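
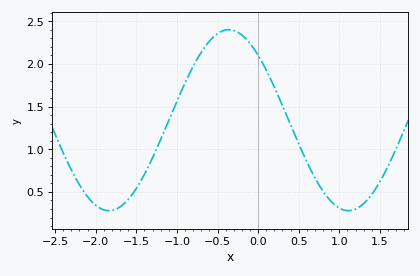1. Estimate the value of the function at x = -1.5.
0.541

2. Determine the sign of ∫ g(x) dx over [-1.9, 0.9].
positive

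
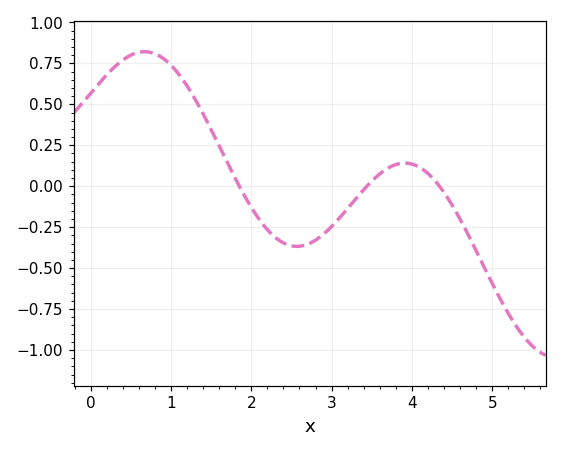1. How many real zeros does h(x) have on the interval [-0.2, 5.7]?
3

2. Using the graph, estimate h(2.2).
-0.265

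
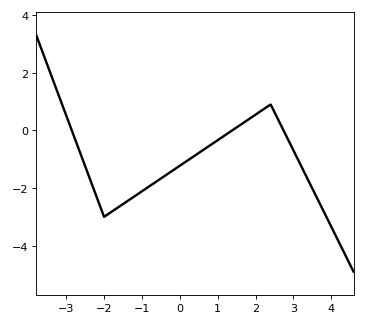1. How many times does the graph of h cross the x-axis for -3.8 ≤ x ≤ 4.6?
3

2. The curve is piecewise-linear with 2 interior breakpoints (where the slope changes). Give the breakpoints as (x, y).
(-2, -3); (2.4, 0.9)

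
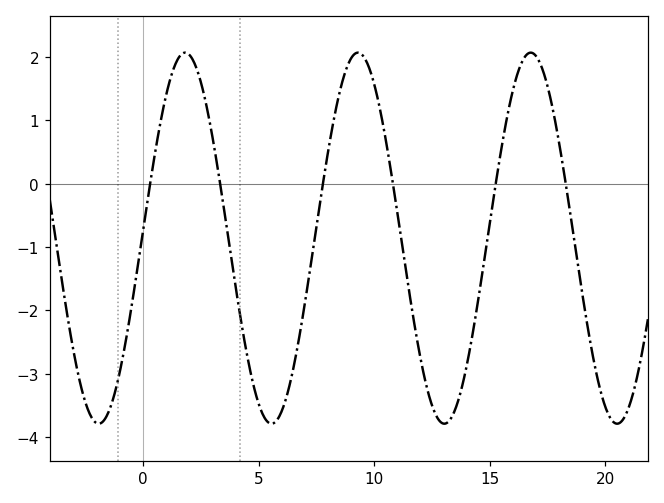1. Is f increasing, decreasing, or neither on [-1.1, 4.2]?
neither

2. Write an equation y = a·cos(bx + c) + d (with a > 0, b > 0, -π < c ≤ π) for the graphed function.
y = 2.93cos(0.84x - 1.53) - 0.86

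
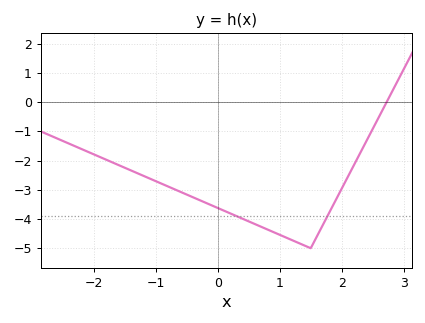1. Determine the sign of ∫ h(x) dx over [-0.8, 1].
negative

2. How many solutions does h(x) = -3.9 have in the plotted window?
2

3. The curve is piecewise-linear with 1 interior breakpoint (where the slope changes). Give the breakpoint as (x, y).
(1.5, -5)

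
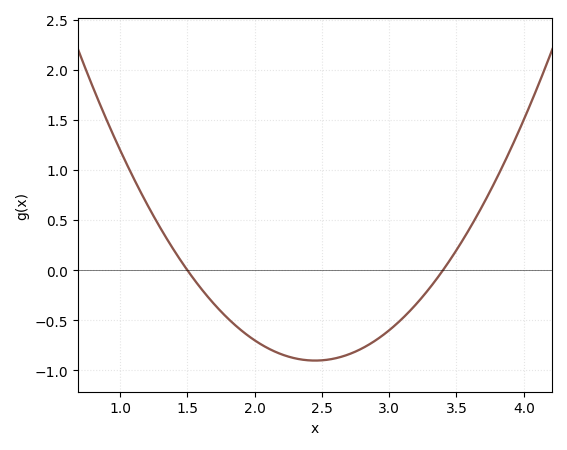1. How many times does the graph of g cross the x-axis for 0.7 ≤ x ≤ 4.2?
2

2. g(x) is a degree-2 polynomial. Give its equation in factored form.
y = 1(x - 1.5)(x - 3.4)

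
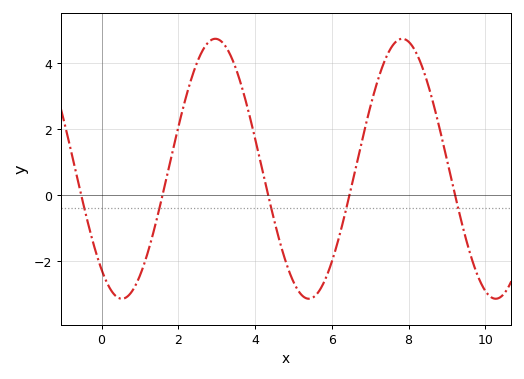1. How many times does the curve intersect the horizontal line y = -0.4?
5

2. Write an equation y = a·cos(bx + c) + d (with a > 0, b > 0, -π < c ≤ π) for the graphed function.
y = 3.93cos(1.3x + 2.5) + 0.8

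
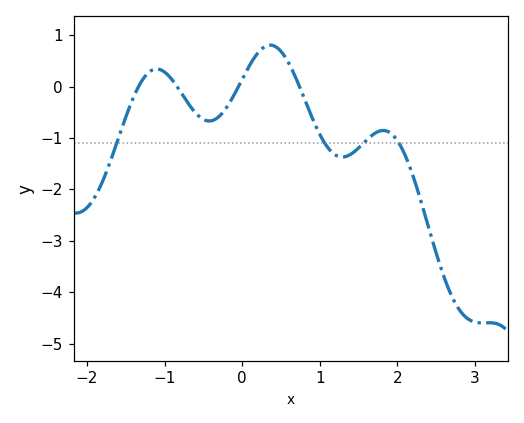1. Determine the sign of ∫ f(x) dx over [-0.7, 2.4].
negative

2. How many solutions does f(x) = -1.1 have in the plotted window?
4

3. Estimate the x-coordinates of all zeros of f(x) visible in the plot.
-1.33, -0.839, -0.047, 0.74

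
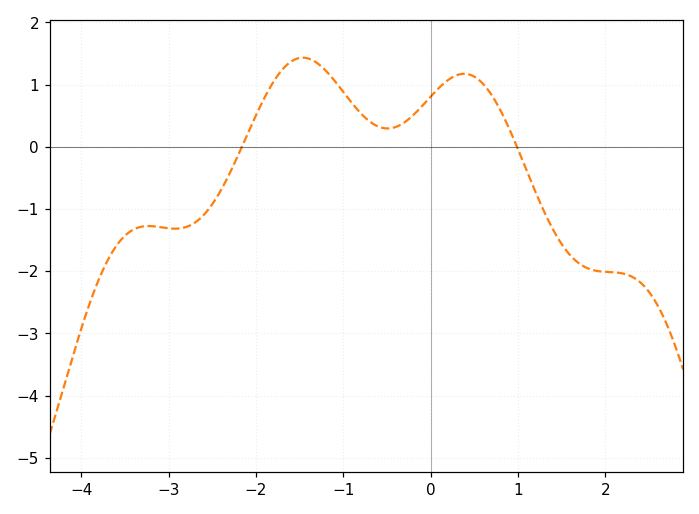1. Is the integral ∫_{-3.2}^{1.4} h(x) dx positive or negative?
positive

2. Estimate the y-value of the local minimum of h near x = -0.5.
0.3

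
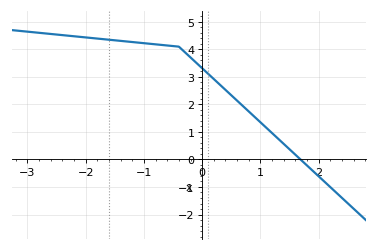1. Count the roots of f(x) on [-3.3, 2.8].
1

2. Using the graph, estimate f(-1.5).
4.3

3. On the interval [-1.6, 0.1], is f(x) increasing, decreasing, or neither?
decreasing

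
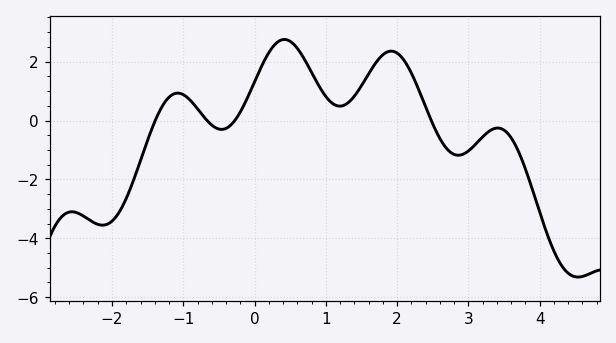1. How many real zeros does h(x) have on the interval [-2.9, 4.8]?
4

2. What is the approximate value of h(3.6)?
-0.6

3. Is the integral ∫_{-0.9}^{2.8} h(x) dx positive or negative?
positive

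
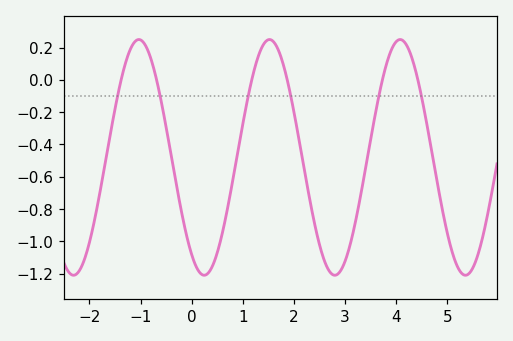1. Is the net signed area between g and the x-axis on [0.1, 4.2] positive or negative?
negative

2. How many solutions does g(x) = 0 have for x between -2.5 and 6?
6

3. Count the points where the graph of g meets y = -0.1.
6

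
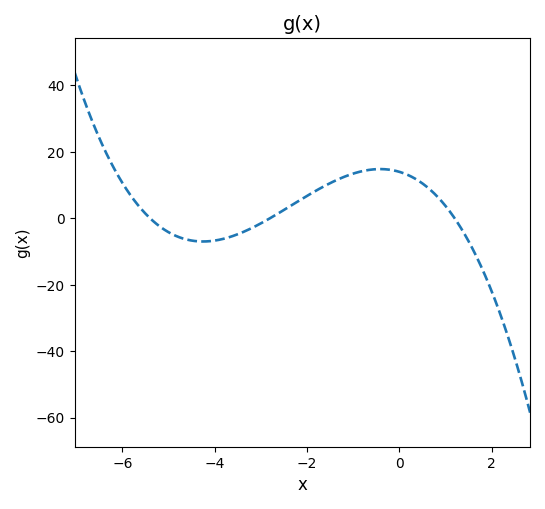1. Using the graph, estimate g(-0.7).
14.4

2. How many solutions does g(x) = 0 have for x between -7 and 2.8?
3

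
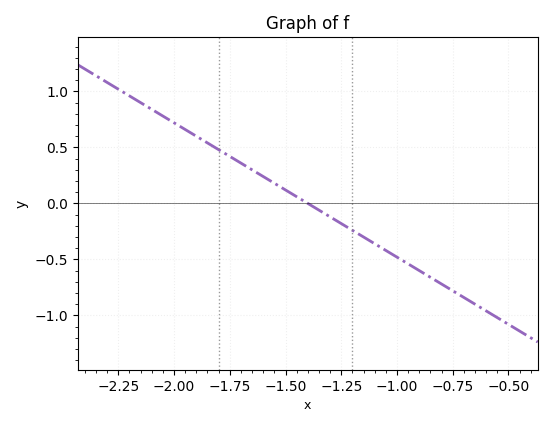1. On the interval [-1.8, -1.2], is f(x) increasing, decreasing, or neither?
decreasing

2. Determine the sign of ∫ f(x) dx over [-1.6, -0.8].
negative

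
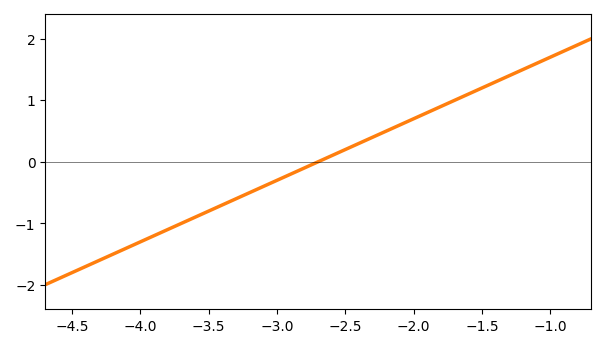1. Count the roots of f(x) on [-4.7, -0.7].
1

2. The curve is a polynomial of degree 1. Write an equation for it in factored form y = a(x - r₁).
y = 1(x + 2.7)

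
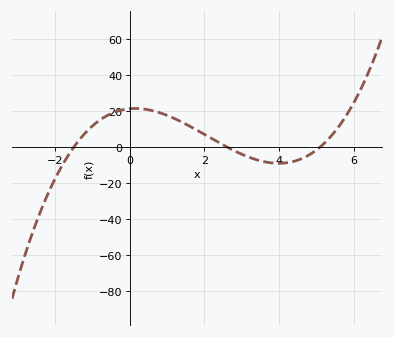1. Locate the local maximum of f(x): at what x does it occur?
0.2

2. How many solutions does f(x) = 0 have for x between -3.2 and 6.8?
3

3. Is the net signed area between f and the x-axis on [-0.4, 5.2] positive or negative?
positive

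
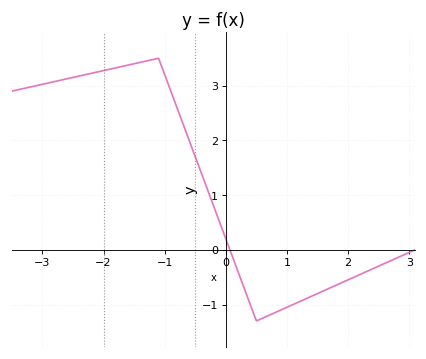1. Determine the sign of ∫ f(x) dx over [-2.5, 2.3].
positive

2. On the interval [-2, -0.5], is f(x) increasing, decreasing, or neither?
neither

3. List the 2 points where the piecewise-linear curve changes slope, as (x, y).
(-1.1, 3.5); (0.5, -1.3)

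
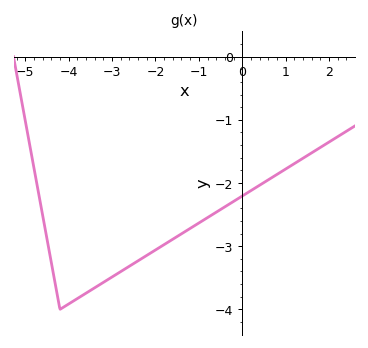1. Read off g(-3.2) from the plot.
-3.6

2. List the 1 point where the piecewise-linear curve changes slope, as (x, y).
(-4.2, -4)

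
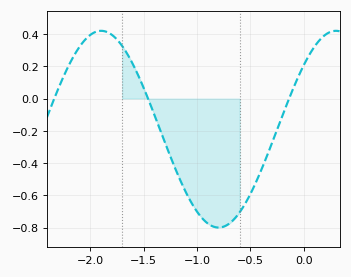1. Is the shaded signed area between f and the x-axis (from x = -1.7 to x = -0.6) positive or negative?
negative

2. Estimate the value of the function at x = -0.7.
-0.776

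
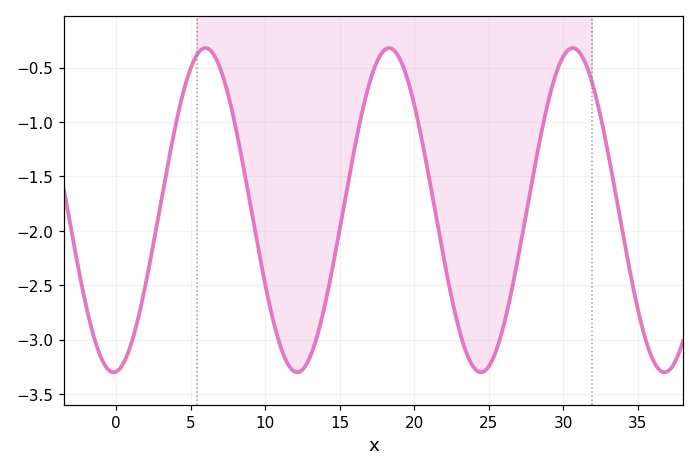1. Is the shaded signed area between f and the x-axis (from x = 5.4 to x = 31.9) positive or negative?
negative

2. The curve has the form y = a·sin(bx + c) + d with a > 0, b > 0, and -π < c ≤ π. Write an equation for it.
y = 1.49sin(0.51x - 1.5) - 1.81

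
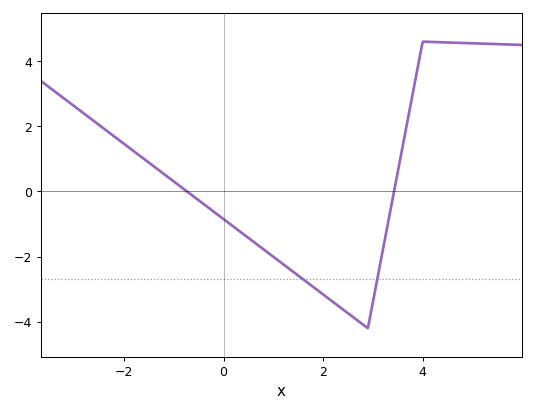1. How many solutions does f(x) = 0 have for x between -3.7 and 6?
2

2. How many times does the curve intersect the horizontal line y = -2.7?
2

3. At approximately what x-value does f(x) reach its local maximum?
4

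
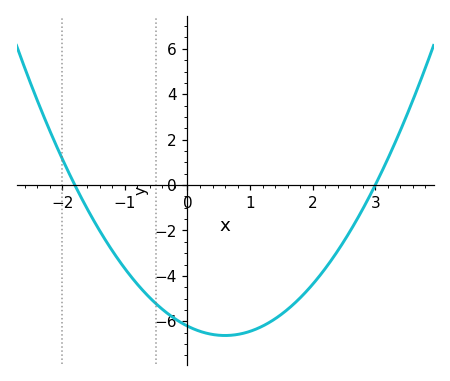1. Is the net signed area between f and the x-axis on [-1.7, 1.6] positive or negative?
negative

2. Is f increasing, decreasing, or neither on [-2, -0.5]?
decreasing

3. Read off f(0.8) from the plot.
-6.58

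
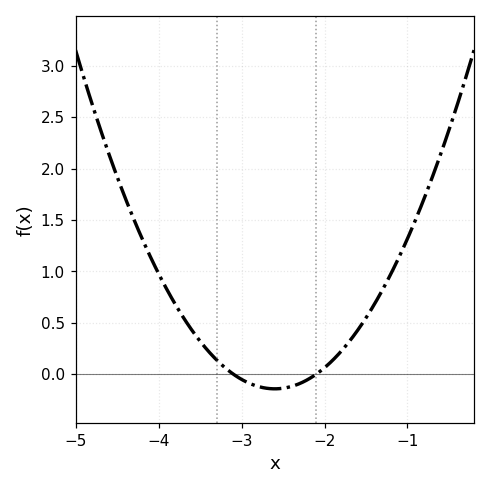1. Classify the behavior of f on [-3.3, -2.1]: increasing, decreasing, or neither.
neither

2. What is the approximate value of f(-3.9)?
0.8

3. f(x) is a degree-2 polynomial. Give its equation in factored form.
y = 0.57(x + 3.1)(x + 2.1)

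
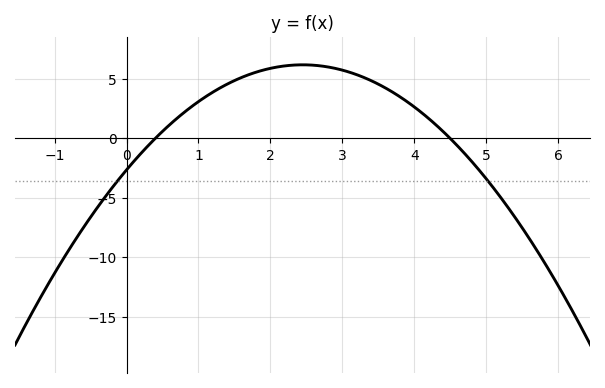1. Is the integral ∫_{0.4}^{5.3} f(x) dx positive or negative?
positive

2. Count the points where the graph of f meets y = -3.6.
2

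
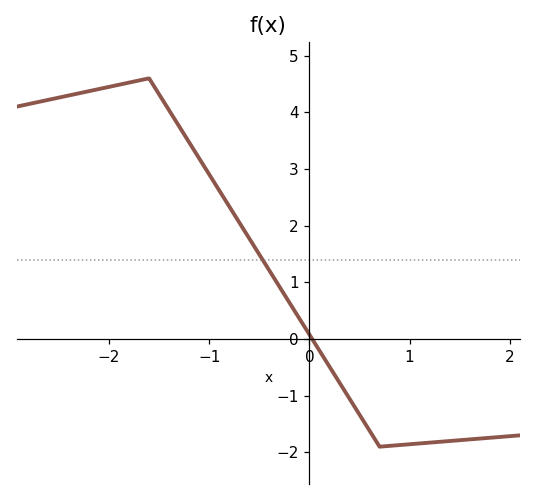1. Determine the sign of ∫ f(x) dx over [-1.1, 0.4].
positive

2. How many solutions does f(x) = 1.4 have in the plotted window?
1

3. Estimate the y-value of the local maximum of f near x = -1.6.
4.6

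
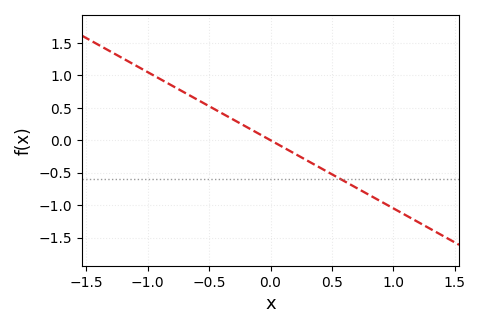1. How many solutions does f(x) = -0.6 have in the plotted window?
1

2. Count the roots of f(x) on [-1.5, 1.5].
1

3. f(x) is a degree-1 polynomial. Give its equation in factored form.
y = -1.05(x - 0)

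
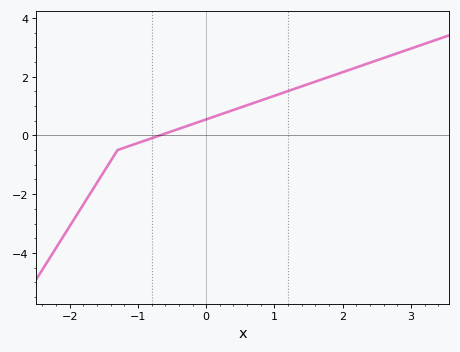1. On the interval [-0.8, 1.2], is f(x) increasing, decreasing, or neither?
increasing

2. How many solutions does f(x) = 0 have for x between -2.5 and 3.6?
1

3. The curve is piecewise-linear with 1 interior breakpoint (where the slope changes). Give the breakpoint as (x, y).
(-1.3, -0.5)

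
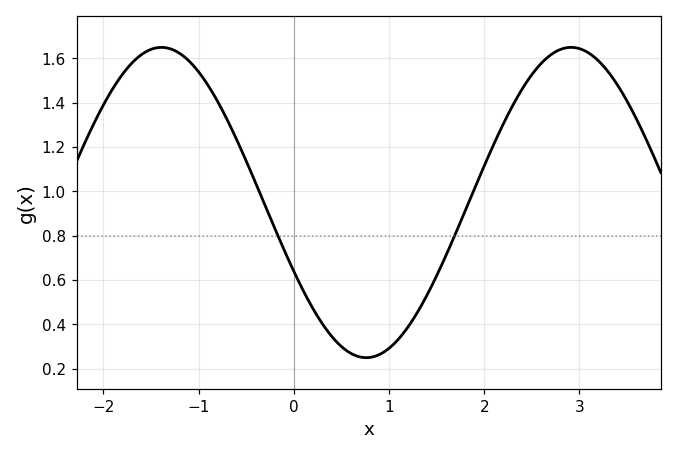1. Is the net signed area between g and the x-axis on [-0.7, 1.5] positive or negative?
positive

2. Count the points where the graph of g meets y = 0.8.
2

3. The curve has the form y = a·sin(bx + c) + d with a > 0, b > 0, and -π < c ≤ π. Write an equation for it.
y = 0.7sin(1.46x - 2.68) + 0.95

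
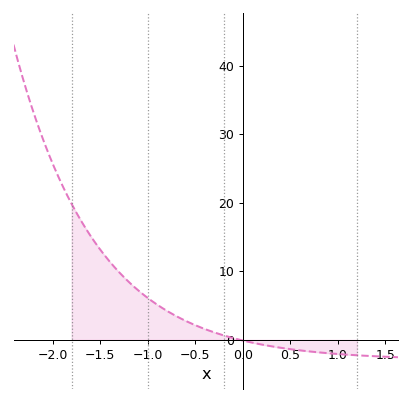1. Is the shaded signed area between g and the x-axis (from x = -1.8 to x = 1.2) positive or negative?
positive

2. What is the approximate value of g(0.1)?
-0.433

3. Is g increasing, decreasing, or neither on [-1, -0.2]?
decreasing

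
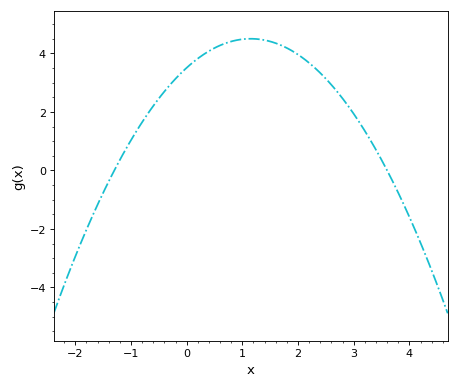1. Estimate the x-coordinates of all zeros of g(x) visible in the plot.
-1.3, 3.6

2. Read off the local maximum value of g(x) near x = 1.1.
4.6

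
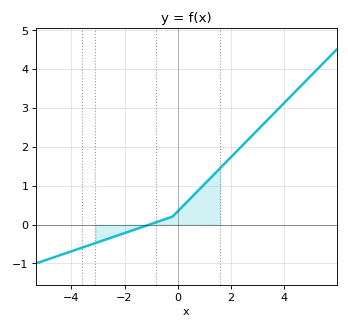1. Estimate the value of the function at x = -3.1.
-0.478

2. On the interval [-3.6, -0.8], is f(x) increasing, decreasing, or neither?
increasing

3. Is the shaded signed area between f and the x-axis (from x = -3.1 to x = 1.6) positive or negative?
positive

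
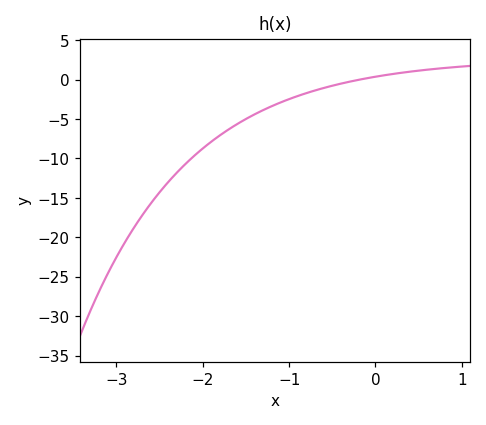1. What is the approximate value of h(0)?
0.5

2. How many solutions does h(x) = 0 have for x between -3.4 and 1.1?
1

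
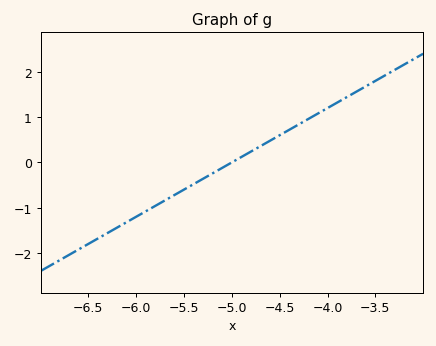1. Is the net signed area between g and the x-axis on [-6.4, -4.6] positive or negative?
negative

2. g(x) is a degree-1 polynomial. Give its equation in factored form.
y = 1.2(x + 5)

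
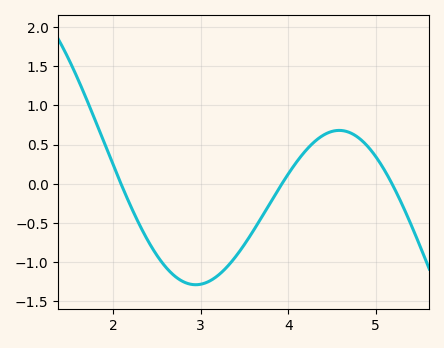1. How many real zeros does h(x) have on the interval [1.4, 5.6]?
3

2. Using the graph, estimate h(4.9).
0.487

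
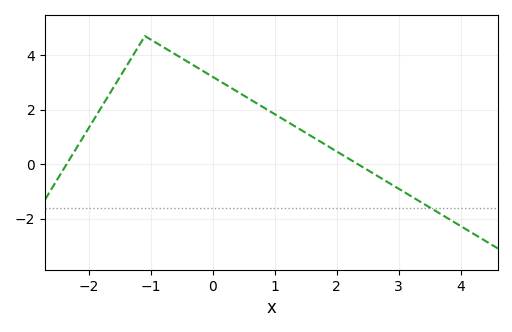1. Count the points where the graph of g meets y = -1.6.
1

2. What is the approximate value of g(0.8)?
2.1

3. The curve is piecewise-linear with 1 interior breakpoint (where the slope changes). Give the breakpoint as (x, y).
(-1.1, 4.7)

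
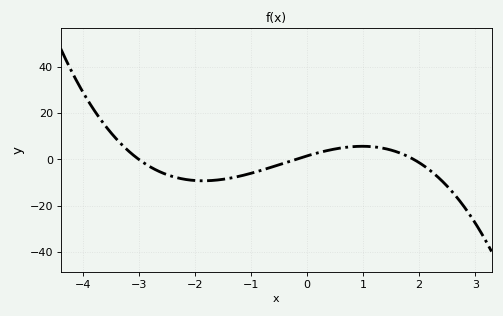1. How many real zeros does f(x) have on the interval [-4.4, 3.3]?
3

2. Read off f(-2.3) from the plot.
-8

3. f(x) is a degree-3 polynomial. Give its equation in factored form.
y = -1.3(x + 3)(x + 0.2)(x - 1.9)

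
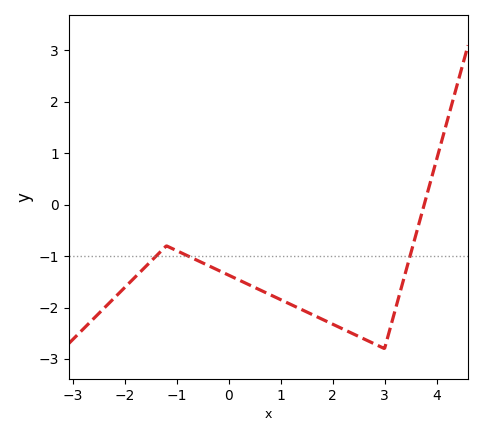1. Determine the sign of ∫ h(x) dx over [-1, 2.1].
negative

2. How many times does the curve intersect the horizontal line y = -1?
3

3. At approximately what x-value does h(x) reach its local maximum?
-1.2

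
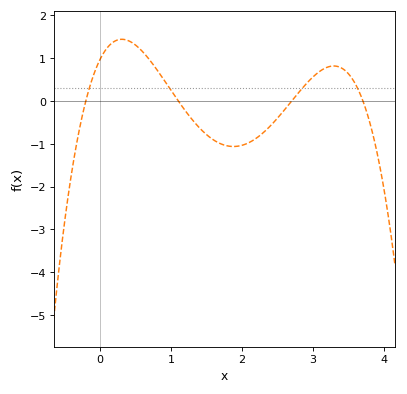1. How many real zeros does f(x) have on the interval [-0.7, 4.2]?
4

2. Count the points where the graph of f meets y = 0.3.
4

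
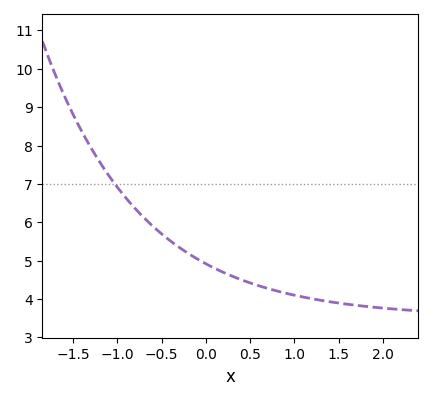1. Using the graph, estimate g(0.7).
4.28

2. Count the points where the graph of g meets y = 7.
1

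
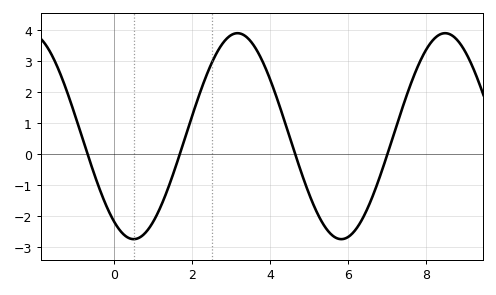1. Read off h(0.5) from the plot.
-2.7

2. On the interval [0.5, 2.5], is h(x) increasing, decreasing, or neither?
increasing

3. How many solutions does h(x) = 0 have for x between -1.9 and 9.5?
4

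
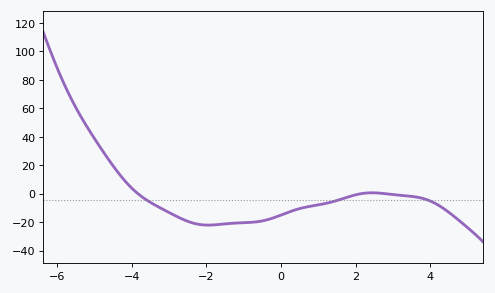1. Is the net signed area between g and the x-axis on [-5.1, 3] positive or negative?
negative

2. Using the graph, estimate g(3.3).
-1.33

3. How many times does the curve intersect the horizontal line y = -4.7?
3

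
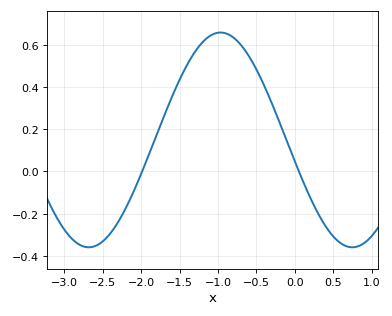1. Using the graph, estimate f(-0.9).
0.656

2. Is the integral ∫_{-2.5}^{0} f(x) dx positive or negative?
positive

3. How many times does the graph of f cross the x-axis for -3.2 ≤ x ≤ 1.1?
2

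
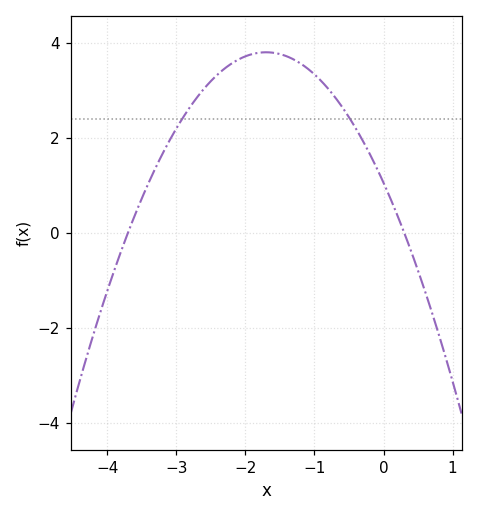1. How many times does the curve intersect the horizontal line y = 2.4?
2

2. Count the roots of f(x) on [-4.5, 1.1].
2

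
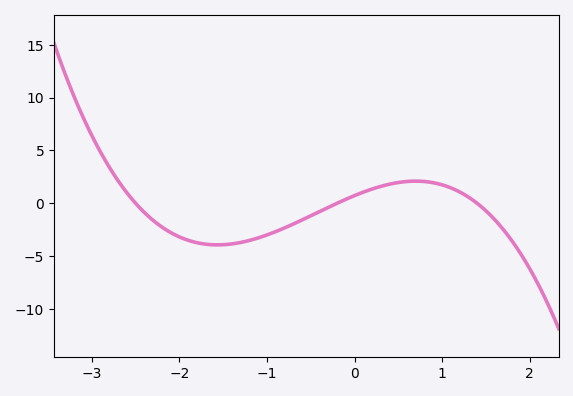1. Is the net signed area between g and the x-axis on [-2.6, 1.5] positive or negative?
negative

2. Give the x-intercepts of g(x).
-2.5, -0.2, 1.4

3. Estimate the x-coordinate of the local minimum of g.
-1.6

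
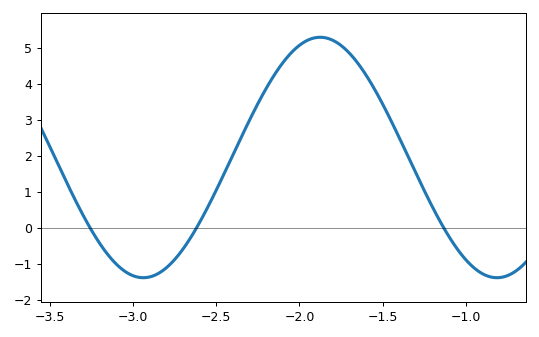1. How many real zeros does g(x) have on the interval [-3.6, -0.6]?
3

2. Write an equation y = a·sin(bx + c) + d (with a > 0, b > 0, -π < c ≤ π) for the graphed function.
y = 3.34sin(2.96x + 0.84) + 1.96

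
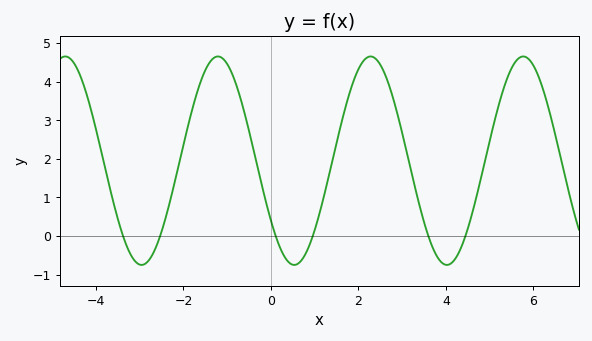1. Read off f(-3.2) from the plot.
-0.496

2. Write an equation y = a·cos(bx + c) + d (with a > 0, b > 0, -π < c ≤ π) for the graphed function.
y = 2.7cos(1.8x + 2.18) + 1.95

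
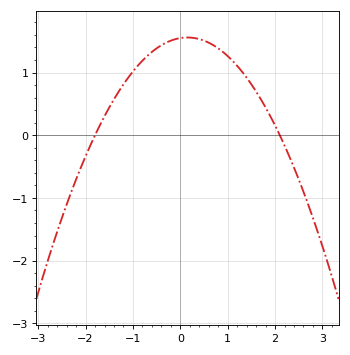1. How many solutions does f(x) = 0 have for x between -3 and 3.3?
2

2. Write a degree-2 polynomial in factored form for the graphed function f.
y = -0.41(x + 1.8)(x - 2.1)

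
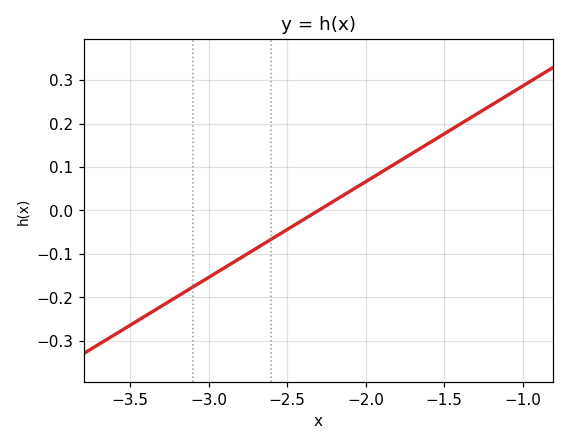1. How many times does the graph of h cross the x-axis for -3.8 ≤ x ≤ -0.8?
1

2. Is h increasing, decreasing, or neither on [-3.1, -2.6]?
increasing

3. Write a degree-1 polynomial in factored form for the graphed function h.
y = 0.22(x + 2.3)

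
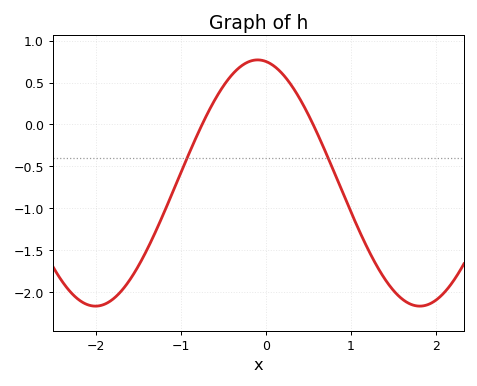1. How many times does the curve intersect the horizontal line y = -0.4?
2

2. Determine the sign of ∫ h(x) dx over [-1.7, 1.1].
negative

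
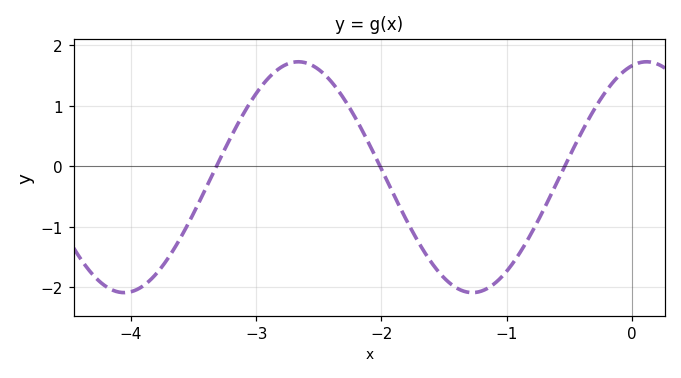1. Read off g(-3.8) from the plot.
-1.78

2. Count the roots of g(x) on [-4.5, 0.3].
3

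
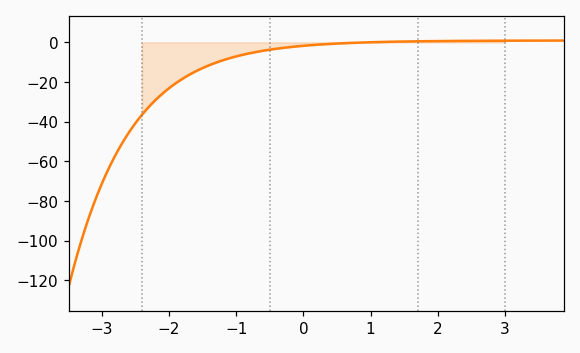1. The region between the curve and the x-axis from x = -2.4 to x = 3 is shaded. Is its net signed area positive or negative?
negative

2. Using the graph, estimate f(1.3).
0.301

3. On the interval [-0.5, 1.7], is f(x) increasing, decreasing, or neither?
increasing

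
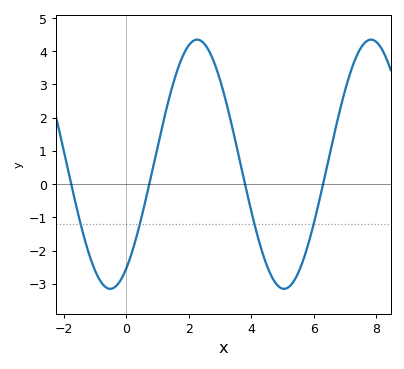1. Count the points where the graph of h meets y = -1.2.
4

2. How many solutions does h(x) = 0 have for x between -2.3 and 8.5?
4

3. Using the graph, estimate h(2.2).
4.3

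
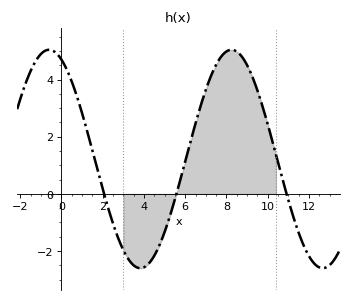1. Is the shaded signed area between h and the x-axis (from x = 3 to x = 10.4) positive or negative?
positive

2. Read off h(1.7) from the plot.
0.97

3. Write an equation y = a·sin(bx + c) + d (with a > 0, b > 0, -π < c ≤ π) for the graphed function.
y = 3.82sin(0.71x + 2) + 1.22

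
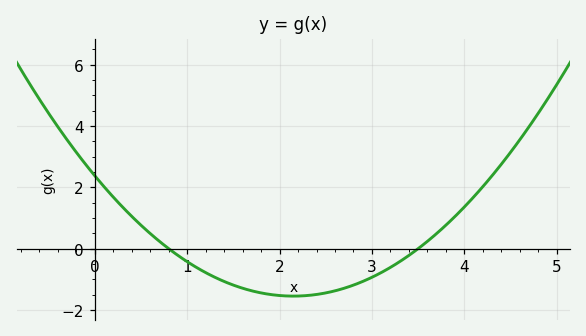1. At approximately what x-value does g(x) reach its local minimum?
2.2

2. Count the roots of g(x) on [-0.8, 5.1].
2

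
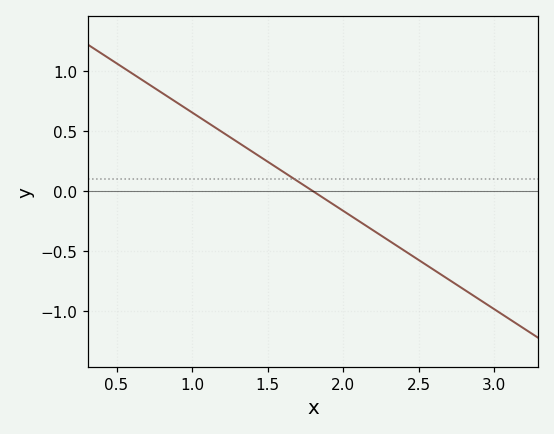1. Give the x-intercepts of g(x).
1.8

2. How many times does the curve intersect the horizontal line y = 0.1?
1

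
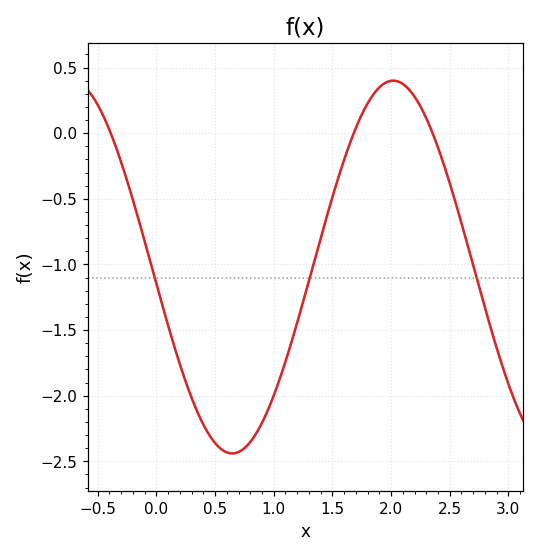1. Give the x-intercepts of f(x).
-0.39, 1.68, 2.35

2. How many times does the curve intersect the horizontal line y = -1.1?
3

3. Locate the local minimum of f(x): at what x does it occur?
0.646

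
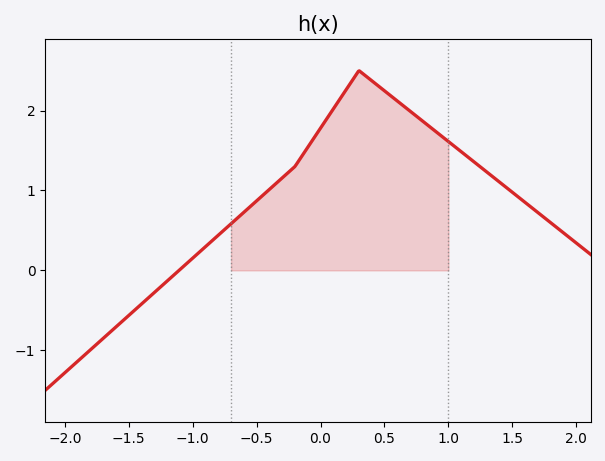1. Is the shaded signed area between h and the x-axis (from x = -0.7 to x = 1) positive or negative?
positive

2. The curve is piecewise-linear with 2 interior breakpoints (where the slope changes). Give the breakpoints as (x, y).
(-0.2, 1.3); (0.3, 2.5)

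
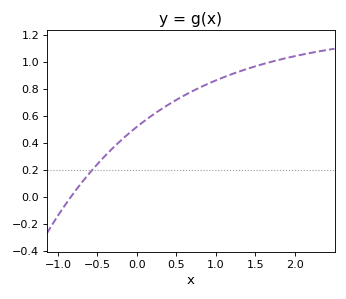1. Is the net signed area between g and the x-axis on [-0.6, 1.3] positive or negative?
positive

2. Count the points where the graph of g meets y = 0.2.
1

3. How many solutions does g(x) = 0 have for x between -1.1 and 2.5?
1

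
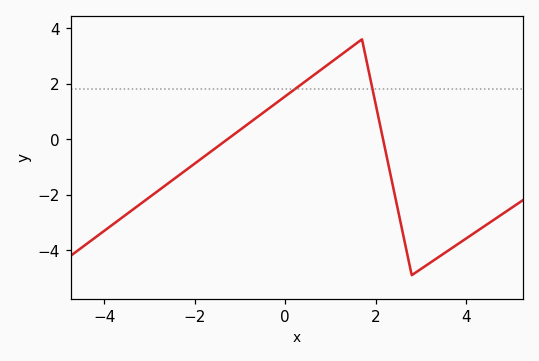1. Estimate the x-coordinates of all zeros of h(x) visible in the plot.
-1.2, 2.2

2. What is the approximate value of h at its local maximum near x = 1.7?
3.6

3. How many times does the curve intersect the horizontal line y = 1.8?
2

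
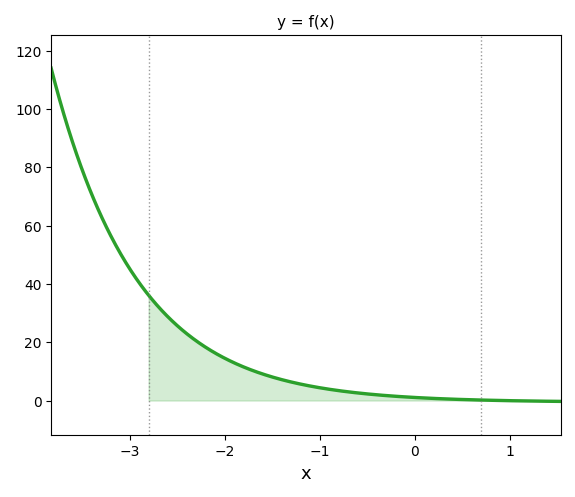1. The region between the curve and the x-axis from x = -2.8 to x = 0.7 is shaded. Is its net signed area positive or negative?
positive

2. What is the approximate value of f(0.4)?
0.462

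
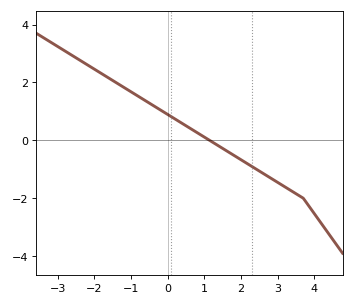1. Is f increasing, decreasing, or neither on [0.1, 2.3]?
decreasing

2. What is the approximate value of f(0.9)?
0.2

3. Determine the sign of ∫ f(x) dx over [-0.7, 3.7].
negative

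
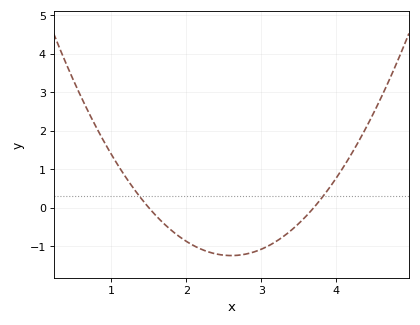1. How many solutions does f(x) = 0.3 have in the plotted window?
2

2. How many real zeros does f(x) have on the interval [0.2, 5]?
2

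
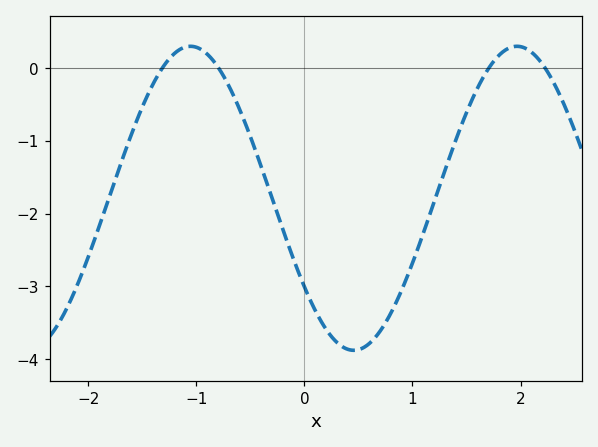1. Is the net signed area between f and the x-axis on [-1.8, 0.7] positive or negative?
negative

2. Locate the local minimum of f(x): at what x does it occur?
0.458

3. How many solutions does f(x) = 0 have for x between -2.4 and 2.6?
4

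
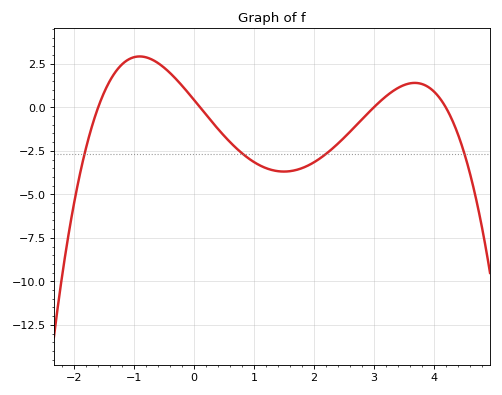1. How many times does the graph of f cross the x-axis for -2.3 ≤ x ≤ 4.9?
4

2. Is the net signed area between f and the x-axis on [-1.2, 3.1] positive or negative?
negative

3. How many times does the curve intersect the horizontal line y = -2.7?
4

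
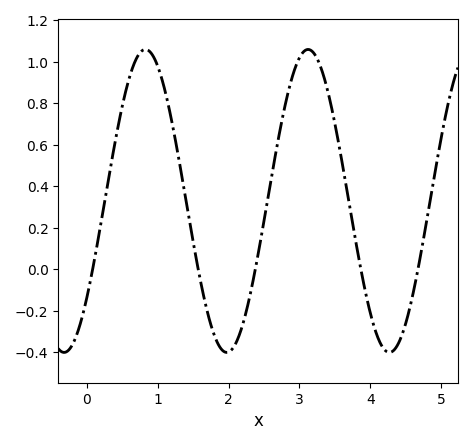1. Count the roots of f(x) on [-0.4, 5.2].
5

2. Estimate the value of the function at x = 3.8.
0.12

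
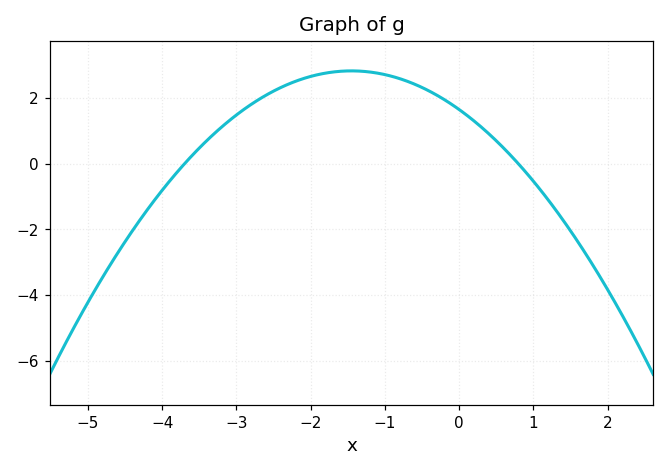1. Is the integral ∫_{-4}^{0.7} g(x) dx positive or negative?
positive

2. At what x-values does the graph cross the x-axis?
-3.7, 0.8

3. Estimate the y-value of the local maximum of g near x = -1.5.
2.84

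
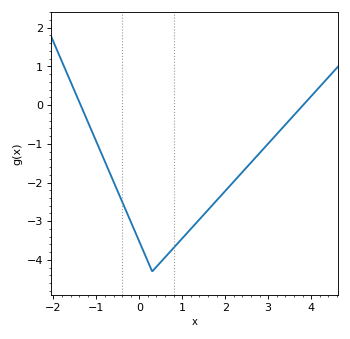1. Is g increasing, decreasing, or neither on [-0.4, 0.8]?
neither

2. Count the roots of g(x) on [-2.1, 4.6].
2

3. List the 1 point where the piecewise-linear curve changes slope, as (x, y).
(0.3, -4.3)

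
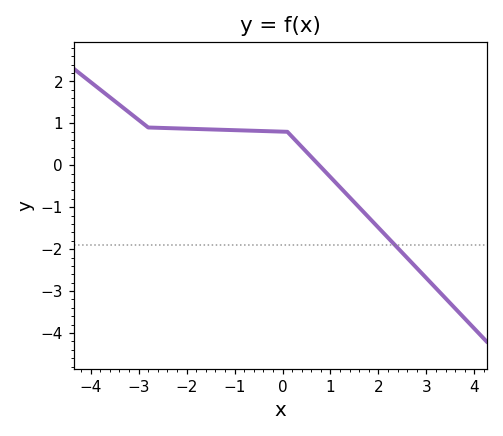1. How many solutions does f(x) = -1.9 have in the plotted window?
1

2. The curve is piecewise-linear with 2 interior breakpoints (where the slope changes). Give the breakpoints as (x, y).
(-2.8, 0.9); (0.1, 0.8)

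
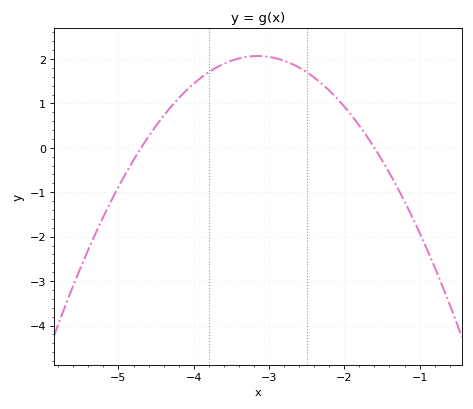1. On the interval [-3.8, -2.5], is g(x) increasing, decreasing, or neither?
neither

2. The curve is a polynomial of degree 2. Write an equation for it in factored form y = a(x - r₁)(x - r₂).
y = -0.86(x + 4.7)(x + 1.6)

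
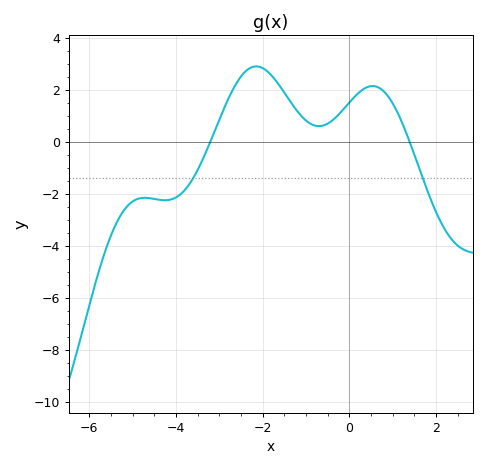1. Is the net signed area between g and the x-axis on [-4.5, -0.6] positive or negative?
positive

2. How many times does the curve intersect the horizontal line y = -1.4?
2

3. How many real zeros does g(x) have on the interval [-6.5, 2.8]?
2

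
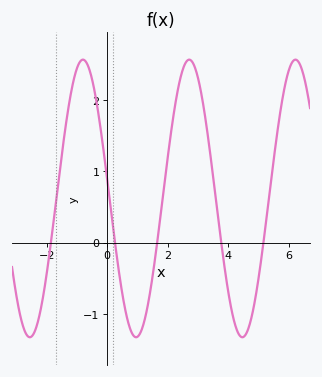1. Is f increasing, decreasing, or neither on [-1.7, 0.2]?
neither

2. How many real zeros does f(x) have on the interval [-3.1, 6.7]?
5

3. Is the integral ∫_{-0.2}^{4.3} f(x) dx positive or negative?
positive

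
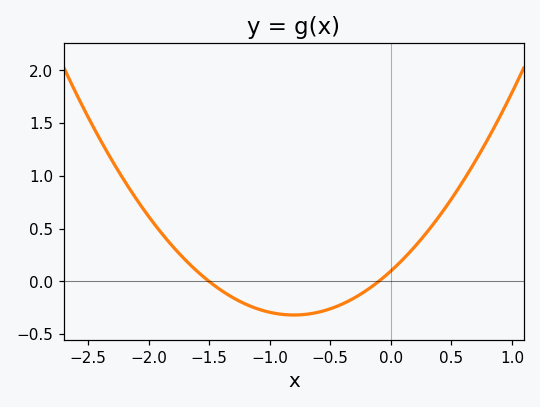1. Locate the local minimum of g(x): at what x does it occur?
-0.8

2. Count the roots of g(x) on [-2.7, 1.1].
2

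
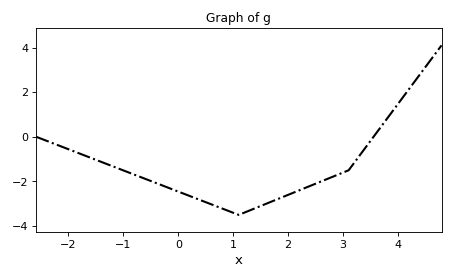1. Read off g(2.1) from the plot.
-2.4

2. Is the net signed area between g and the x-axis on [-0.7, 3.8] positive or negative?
negative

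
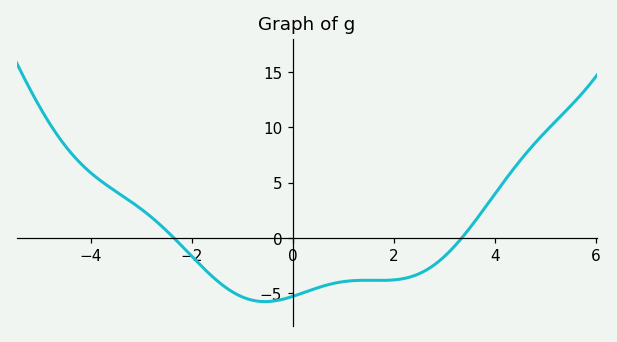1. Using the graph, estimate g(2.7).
-3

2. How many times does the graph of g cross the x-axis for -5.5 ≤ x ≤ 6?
2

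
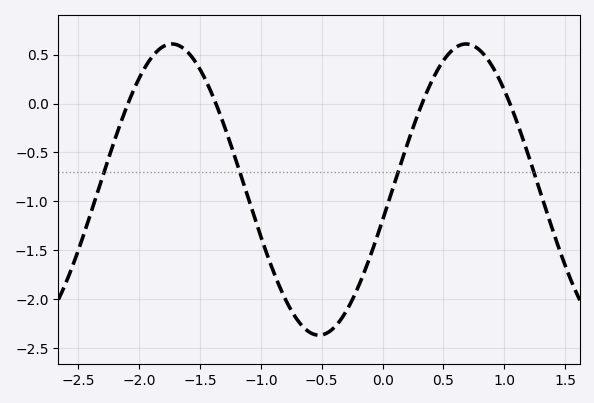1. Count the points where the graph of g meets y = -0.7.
4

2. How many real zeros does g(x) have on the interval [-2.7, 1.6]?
4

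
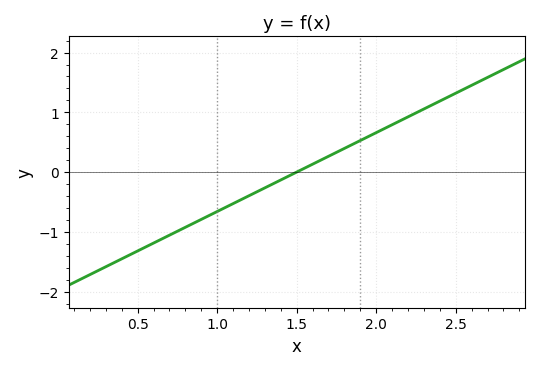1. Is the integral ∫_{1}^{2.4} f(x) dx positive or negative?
positive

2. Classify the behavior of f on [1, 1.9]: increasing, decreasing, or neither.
increasing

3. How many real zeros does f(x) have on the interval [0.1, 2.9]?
1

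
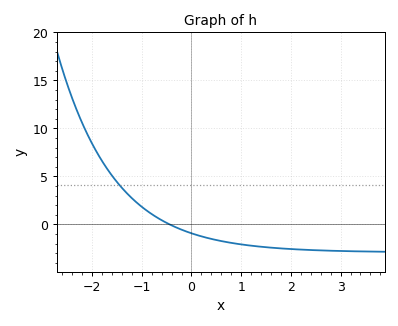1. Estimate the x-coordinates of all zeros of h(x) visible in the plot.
-0.441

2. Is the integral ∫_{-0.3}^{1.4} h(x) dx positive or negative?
negative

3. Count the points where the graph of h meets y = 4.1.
1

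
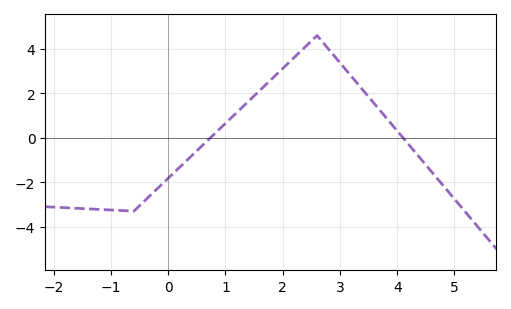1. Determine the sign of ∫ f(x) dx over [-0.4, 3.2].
positive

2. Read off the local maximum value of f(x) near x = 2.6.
4.6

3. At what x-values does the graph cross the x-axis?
0.737, 4.1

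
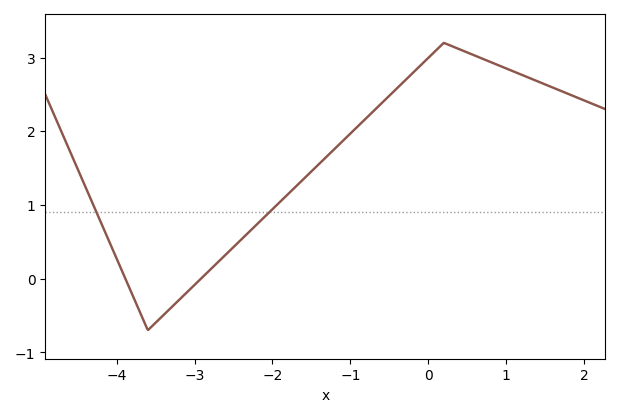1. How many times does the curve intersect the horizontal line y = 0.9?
2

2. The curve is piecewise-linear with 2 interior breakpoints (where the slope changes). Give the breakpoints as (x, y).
(-3.6, -0.7); (0.2, 3.2)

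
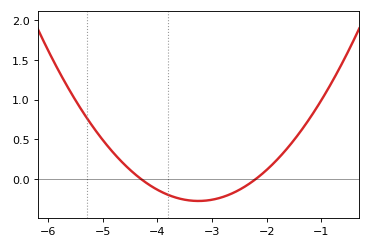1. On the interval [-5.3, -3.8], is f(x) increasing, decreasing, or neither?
decreasing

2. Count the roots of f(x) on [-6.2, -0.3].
2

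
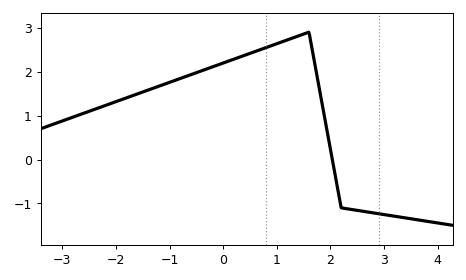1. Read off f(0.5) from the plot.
2.42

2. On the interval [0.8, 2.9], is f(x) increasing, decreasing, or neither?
neither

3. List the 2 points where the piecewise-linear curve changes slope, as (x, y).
(1.6, 2.9); (2.2, -1.1)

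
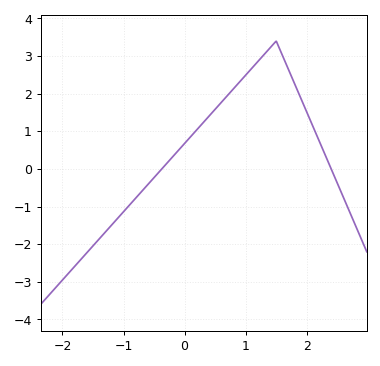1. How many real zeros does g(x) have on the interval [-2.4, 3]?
2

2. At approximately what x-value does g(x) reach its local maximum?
1.5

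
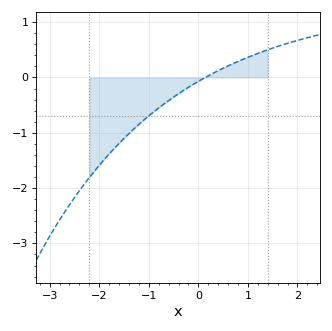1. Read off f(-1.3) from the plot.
-0.929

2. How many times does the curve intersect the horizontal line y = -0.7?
1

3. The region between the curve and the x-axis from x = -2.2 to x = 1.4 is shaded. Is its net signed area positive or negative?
negative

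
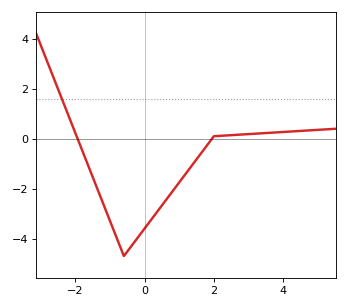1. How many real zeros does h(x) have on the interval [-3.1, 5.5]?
2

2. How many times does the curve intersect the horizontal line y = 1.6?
1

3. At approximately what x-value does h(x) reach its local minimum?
-0.598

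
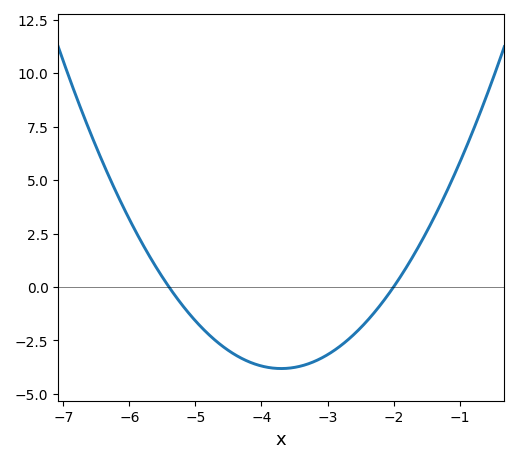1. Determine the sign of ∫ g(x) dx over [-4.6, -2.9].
negative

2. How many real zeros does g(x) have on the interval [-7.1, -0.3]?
2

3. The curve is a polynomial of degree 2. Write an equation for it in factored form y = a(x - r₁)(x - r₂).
y = 1.32(x + 5.4)(x + 2)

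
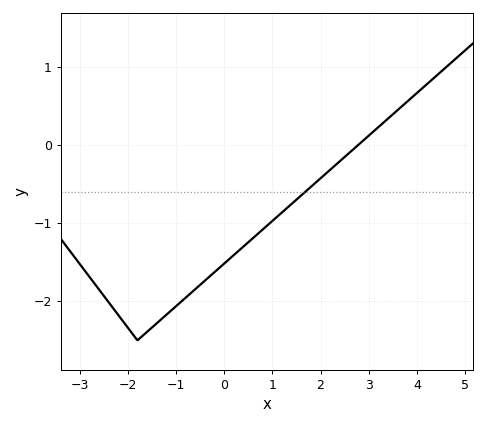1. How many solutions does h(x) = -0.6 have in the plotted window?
1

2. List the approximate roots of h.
2.8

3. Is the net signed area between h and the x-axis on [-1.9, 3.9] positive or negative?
negative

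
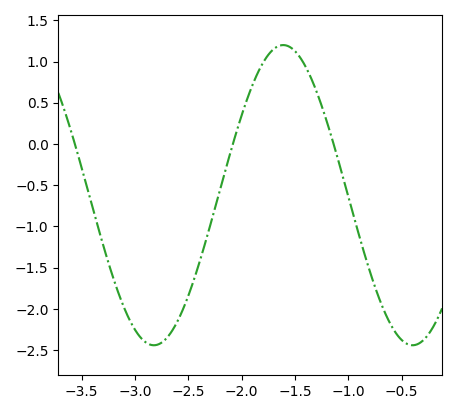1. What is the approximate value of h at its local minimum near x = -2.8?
-2.45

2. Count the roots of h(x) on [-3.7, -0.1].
3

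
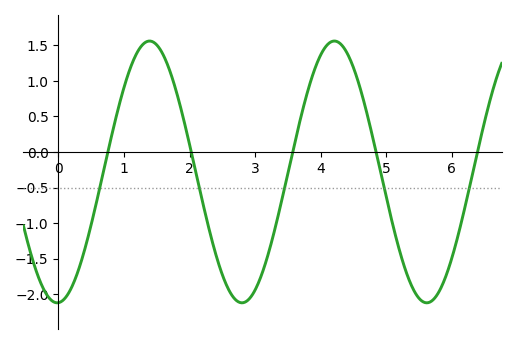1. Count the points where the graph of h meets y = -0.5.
5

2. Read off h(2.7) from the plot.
-2.07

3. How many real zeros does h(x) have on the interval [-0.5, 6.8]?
5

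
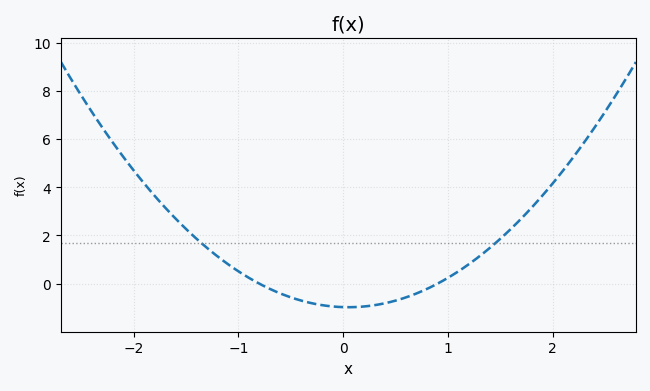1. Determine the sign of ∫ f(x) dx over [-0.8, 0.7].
negative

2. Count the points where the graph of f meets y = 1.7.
2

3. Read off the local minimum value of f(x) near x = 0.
-1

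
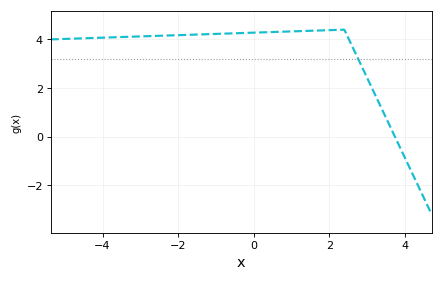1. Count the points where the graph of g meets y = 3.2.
1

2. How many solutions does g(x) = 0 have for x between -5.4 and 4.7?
1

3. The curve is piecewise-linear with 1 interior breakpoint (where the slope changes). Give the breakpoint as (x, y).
(2.4, 4.4)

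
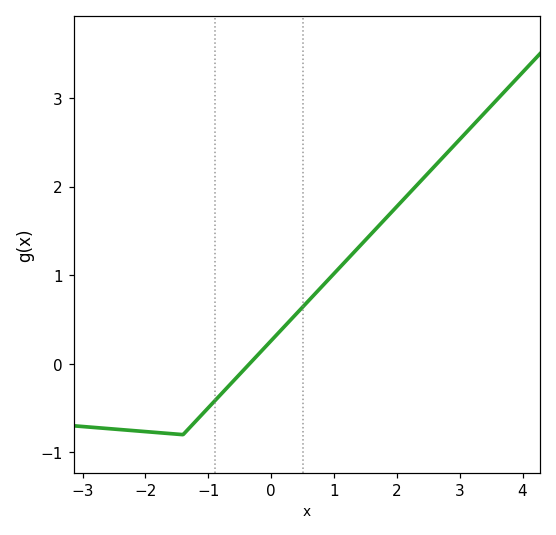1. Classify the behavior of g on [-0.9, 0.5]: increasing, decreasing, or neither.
increasing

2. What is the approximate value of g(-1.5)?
-0.8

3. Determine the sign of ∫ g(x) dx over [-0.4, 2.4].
positive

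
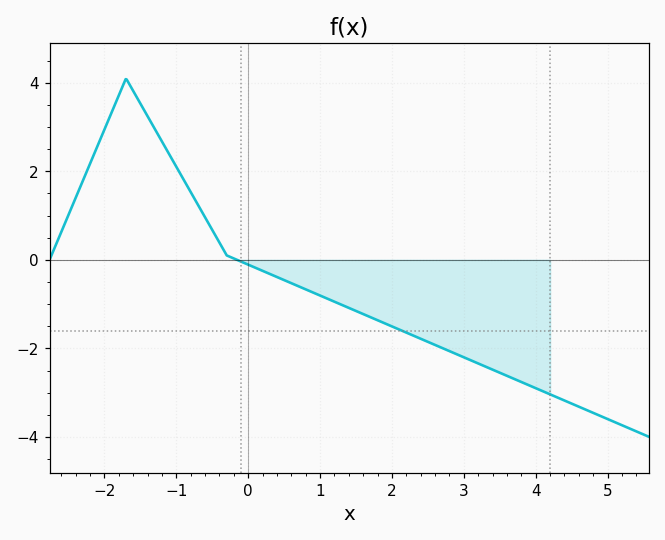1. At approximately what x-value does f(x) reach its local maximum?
-1.7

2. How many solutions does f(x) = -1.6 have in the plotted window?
1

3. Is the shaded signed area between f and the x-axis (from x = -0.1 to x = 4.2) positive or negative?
negative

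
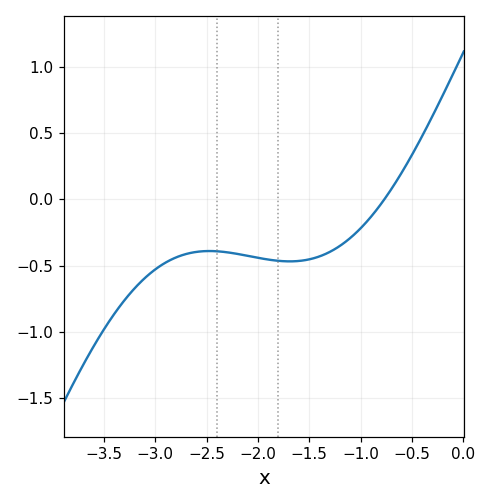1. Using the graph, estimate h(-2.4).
-0.4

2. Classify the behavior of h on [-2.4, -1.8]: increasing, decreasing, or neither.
decreasing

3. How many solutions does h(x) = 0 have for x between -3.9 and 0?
1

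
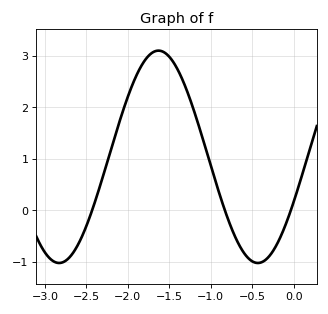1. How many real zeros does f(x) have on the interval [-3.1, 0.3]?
3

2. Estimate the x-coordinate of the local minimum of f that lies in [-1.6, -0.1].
-0.45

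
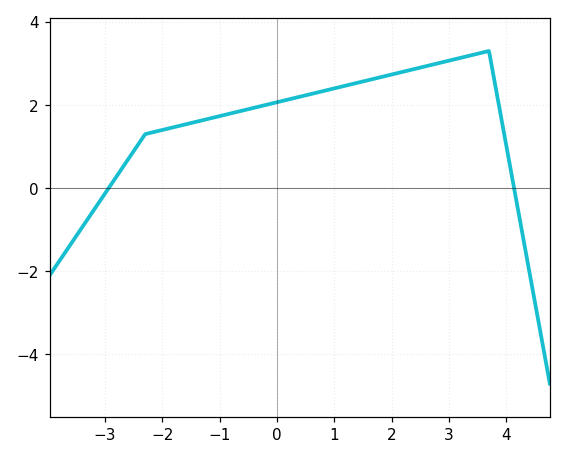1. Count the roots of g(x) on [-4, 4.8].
2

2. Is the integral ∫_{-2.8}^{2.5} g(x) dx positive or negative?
positive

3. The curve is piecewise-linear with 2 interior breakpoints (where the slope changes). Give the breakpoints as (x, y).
(-2.3, 1.3); (3.7, 3.3)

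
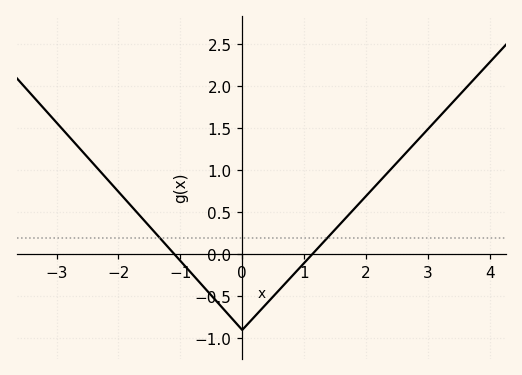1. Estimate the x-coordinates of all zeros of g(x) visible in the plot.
-1.09, 1.13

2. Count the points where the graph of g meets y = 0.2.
2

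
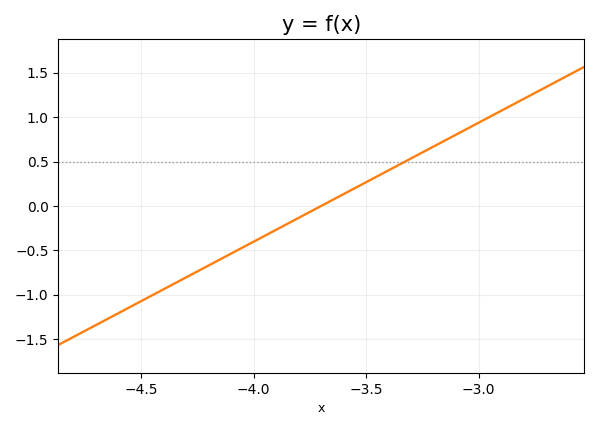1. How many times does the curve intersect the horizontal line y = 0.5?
1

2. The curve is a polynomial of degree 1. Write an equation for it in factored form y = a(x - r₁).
y = 1.34(x + 3.7)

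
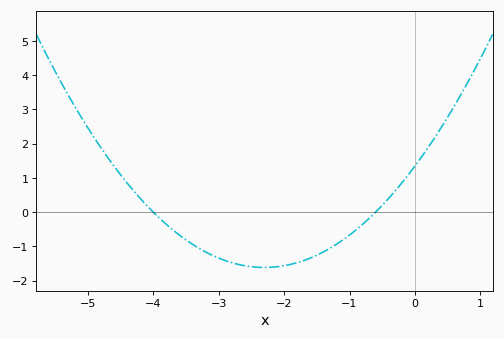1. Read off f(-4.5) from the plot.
1.1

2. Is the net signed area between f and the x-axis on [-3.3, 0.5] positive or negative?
negative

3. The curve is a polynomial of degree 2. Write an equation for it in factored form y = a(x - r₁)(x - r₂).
y = 0.56(x + 4)(x + 0.6)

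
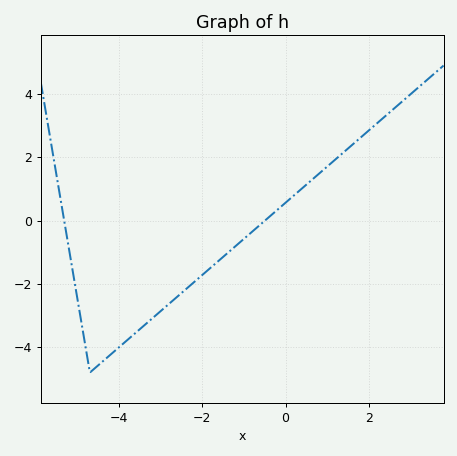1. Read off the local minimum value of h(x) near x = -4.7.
-4.8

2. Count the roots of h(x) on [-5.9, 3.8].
2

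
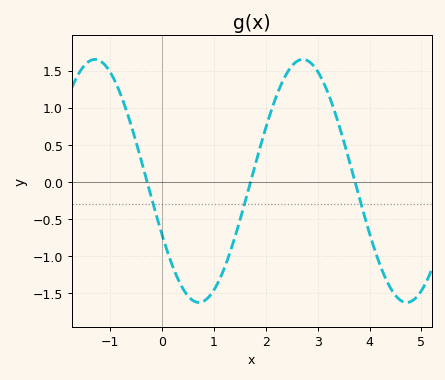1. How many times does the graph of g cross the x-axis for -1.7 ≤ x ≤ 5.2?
3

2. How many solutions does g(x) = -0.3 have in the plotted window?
3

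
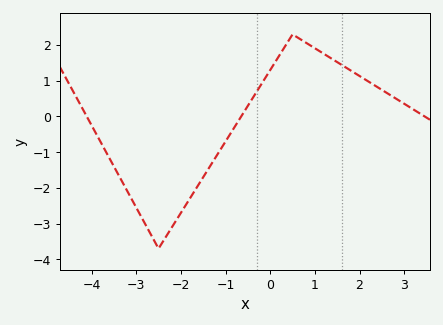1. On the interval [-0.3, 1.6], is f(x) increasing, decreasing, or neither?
neither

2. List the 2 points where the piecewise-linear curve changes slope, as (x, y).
(-2.5, -3.7); (0.5, 2.3)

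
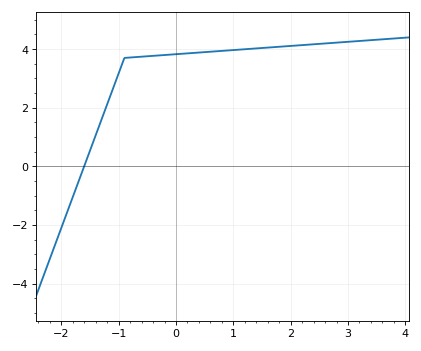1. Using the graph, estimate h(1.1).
3.98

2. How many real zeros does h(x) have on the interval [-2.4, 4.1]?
1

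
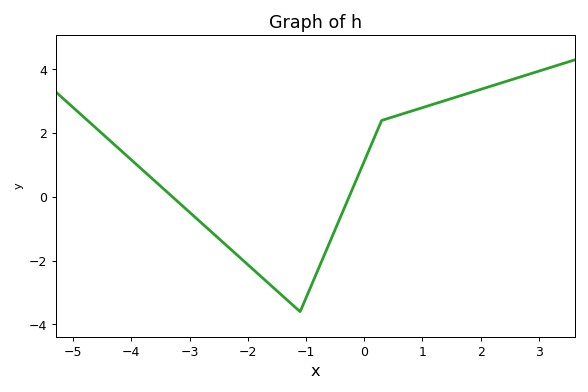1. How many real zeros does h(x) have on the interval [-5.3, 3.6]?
2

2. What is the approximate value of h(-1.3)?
-3.2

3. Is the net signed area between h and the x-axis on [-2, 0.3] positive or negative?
negative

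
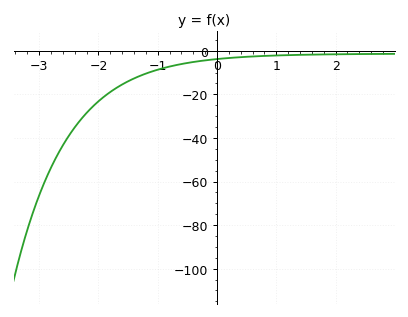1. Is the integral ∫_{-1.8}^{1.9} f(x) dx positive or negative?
negative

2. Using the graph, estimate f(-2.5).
-40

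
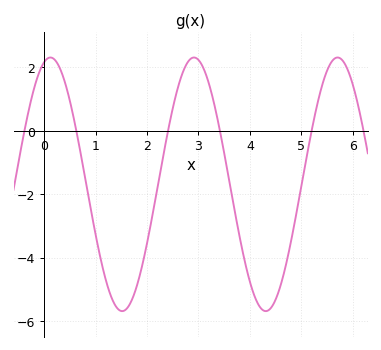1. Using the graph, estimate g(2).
-3.55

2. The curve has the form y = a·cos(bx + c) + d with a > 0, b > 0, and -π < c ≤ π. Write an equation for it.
y = 4cos(2.25x - 0.27) - 1.69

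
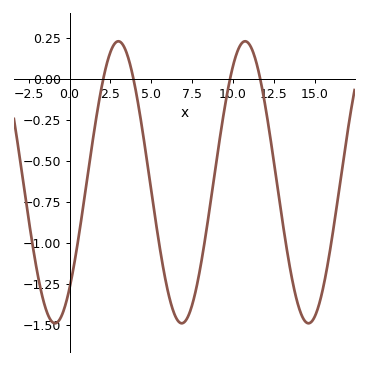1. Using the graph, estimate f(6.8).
-1.48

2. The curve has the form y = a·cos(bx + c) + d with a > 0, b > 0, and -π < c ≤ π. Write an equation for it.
y = 0.86cos(0.81x - 2.4) - 0.63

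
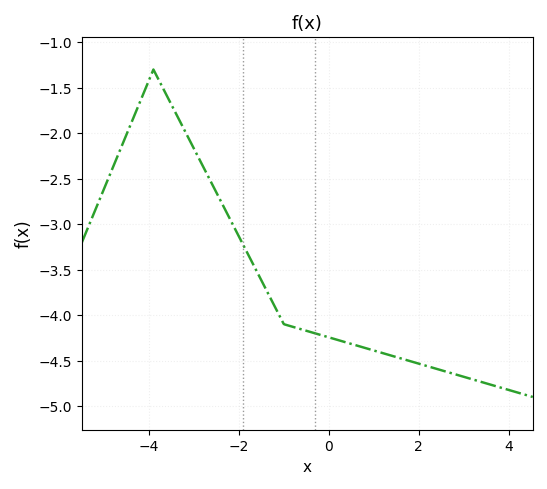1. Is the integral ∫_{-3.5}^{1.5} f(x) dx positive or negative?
negative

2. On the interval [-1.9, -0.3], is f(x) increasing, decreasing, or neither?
decreasing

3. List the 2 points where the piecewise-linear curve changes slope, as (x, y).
(-3.9, -1.3); (-1, -4.1)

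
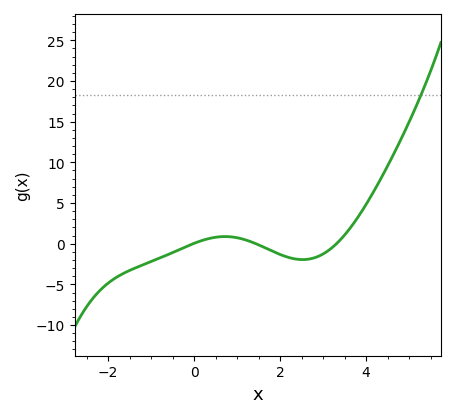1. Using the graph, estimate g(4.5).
9.54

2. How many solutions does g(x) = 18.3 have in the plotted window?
1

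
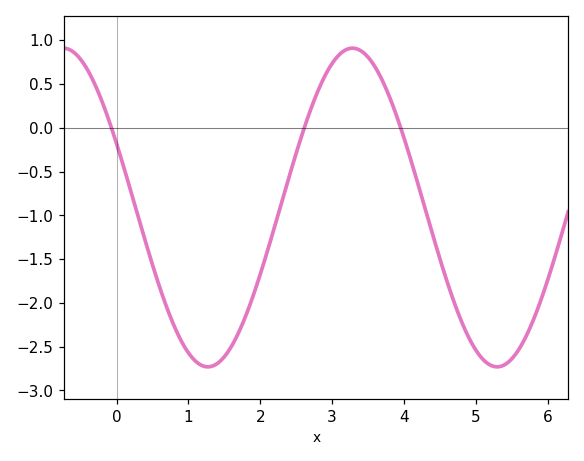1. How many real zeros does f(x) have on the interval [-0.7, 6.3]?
3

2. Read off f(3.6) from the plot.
0.693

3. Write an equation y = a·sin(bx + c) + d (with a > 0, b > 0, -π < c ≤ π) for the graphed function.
y = 1.82sin(1.56x + 2.73) - 0.91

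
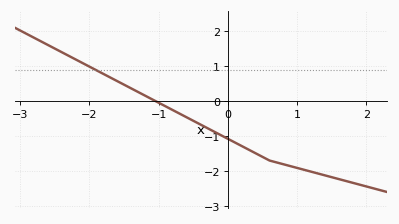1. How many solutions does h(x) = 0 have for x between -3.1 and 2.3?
1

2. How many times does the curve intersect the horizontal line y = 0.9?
1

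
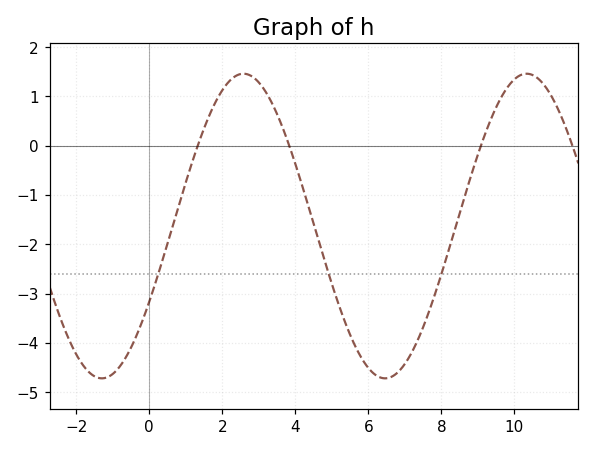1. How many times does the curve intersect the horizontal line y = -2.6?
3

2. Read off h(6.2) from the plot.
-4.65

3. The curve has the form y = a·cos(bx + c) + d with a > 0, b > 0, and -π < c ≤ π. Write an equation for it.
y = 3.09cos(0.81x - 2.09) - 1.63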